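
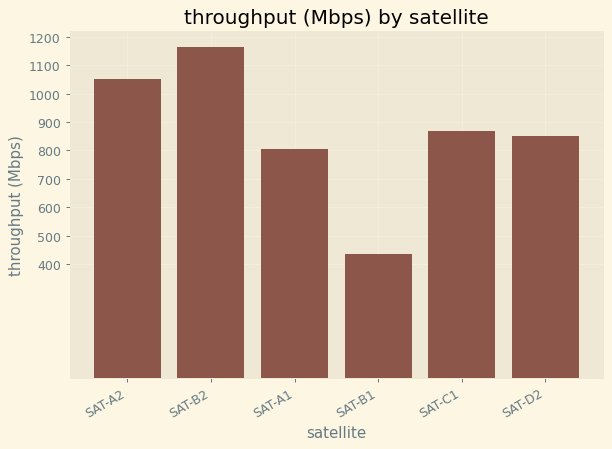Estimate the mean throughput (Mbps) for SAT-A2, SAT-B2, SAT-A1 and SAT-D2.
≈ 975

(1100 + 1200 + 800 + 800) / 4 ≈ 975.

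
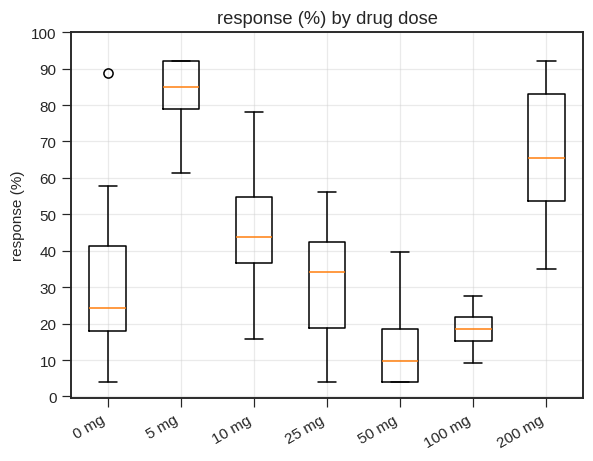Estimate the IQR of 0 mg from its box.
Q3 ≈ 40, Q1 ≈ 20; IQR ≈ 20.

≈ 20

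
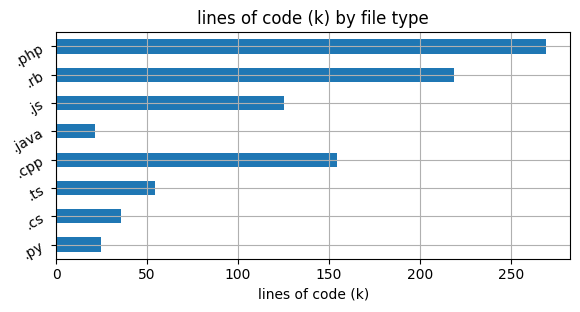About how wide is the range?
≈ 250

Max .php ≈ 275, min .java ≈ 25; range ≈ 250.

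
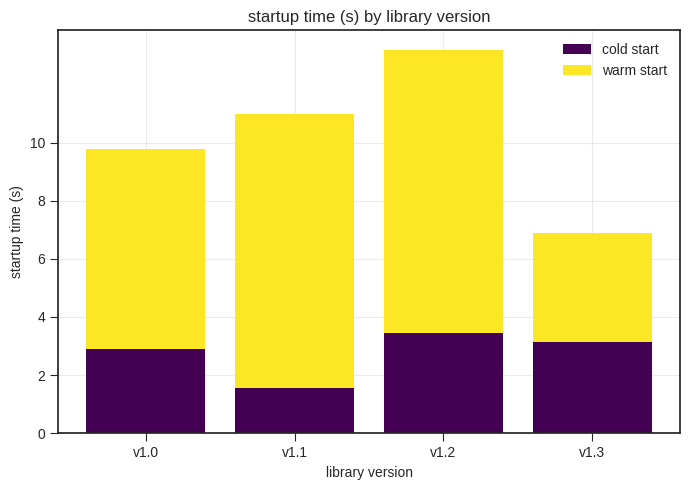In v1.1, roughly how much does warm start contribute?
warm start top ≈ 10, bottom ≈ 2; segment ≈ 8.

≈ 8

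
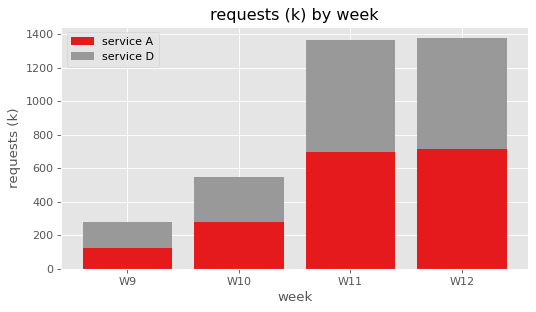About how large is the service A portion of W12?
service A top ≈ 800, bottom ≈ 0; segment ≈ 800.

≈ 800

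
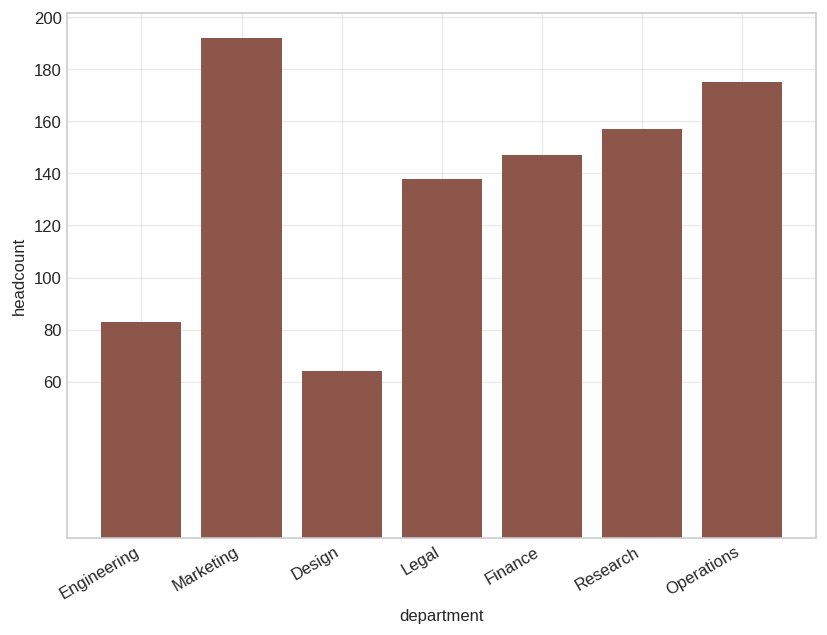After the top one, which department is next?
Operations

Top 3: Marketing ≈ 200, Operations ≈ 180, Research ≈ 160.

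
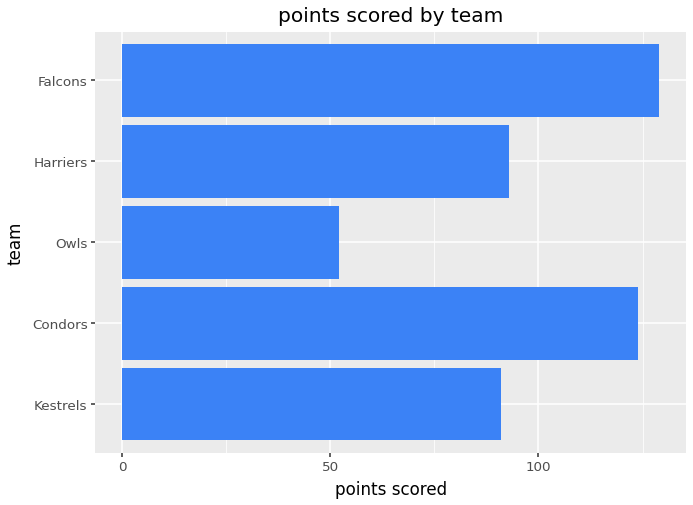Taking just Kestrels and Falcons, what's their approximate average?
≈ 110

(100 + 120) / 2 ≈ 110.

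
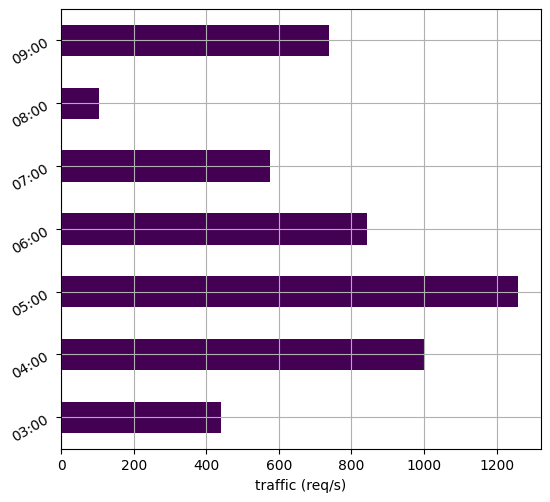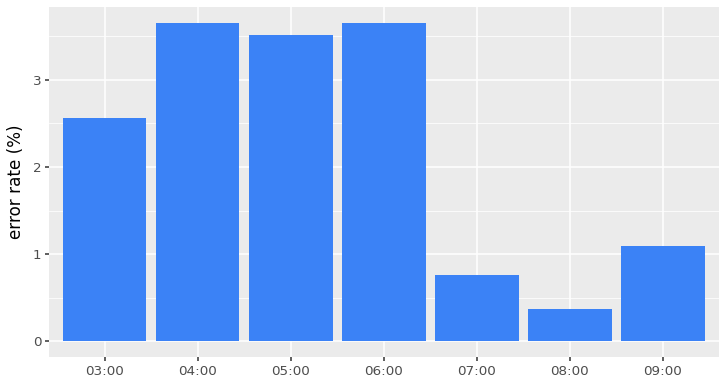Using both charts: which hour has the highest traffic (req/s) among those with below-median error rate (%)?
Chart 2 median error rate (%) ≈ 2.5; below-median hours: 07:00, 08:00, 09:00. Among those, 09:00 has the highest traffic (req/s) (≈ 800).

09:00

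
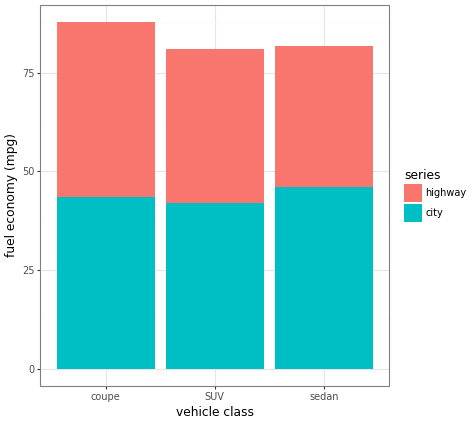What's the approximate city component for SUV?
≈ 40

city top ≈ 40, bottom ≈ 0; segment ≈ 40.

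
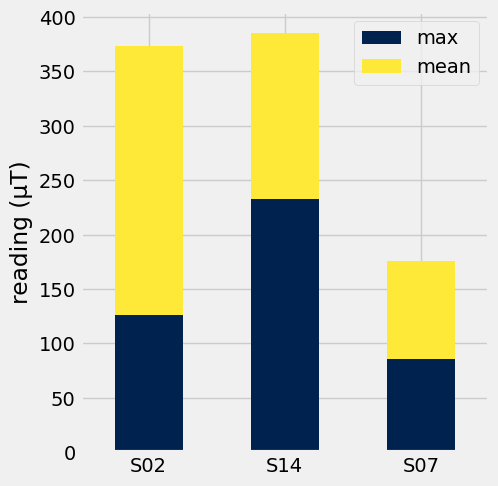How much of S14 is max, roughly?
≈ 250

max top ≈ 250, bottom ≈ 0; segment ≈ 250.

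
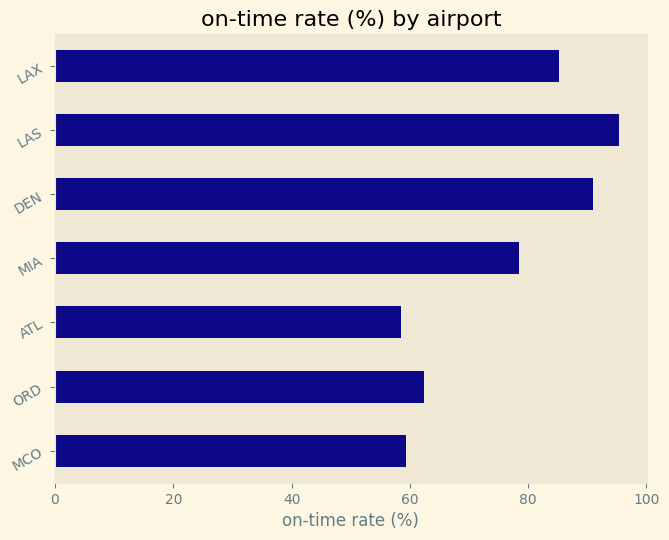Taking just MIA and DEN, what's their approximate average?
≈ 85

(80 + 90) / 2 ≈ 85.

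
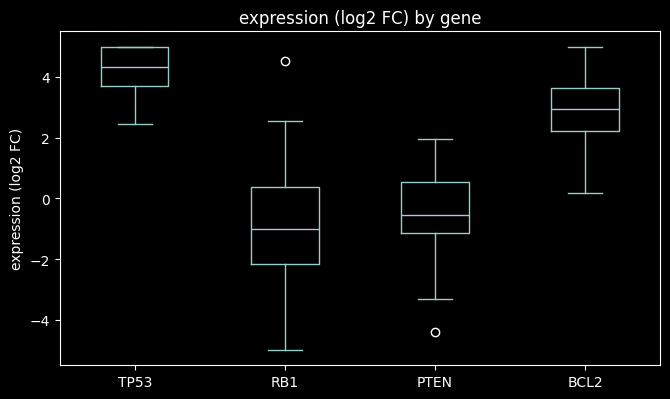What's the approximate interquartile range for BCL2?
Q3 ≈ 3.5, Q1 ≈ 2.0; IQR ≈ 1.5.

≈ 1.5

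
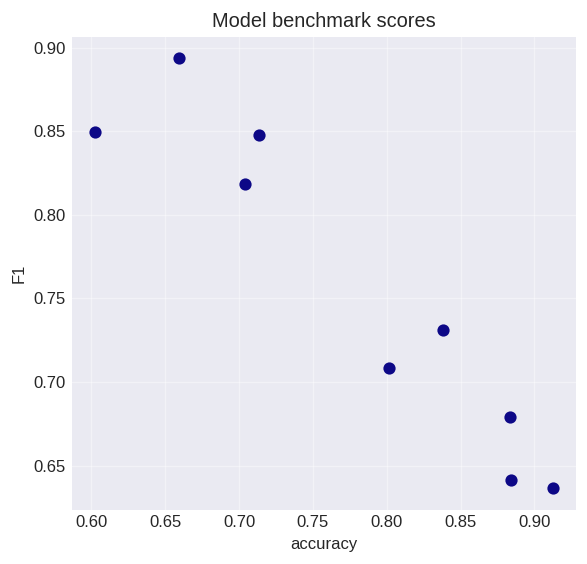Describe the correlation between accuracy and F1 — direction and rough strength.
Points are negatively correlated; strong (|r| ≈ 0.9).

negative, strong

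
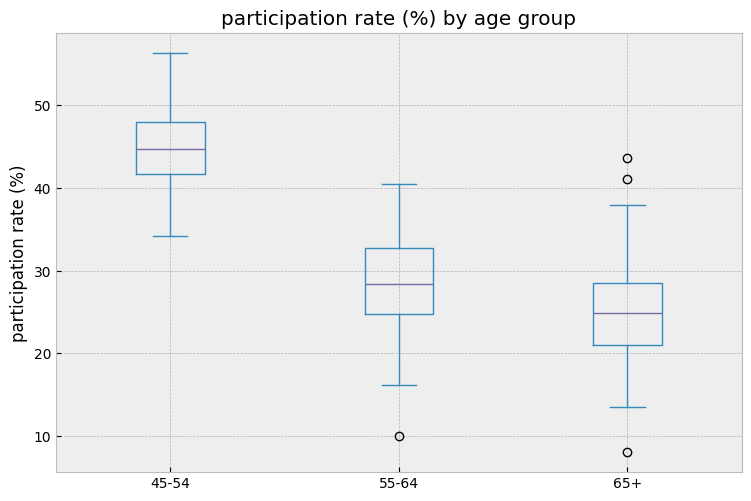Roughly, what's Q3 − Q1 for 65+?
Q3 ≈ 28, Q1 ≈ 20; IQR ≈ 8.

≈ 8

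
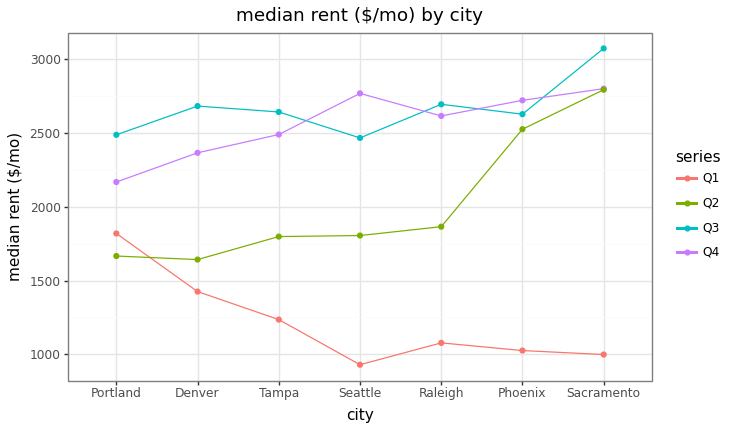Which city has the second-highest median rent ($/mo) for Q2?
Phoenix

Top 3 for Q2: Sacramento ≈ 2800, Phoenix ≈ 2600, Raleigh ≈ 1800.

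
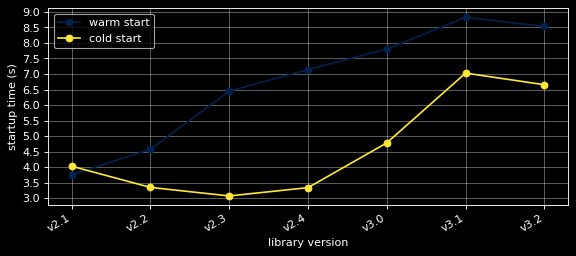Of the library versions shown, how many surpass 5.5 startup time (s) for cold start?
Above 5.5: v3.1, v3.2.

2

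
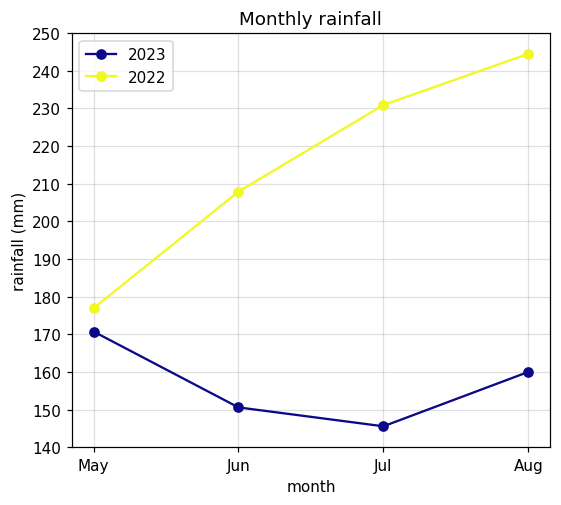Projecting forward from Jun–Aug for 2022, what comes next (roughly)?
Last three: 210, 230, 240 → slope ≈ 15/step → next ≈ 255.

≈ 255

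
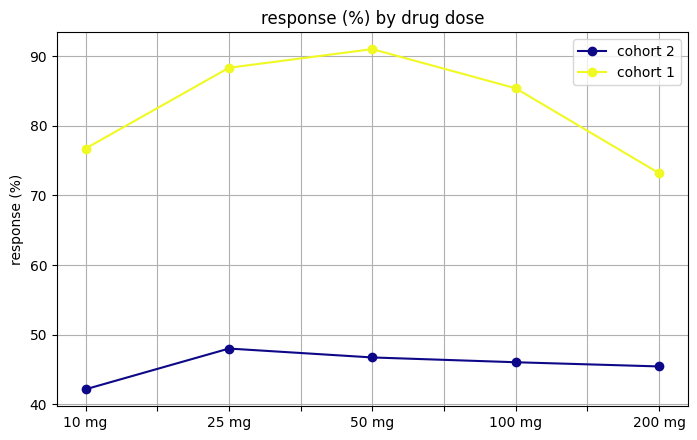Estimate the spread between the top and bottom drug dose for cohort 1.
Max 50 mg ≈ 90, min 200 mg ≈ 75; range ≈ 15.

≈ 15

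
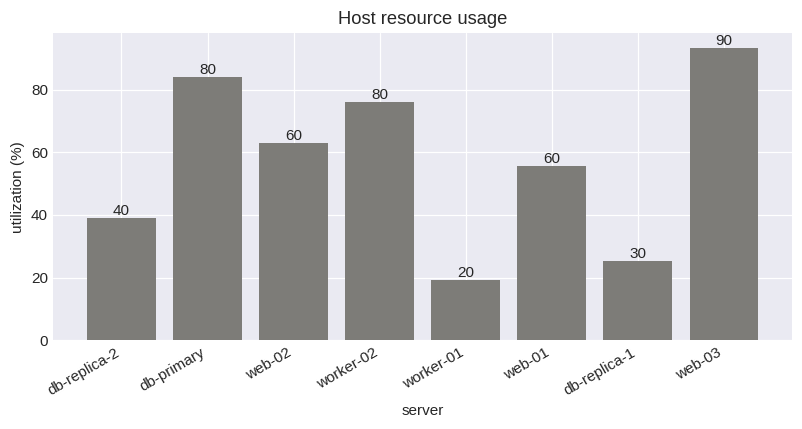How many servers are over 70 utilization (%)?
3

Above 70: db-primary, worker-02, web-03.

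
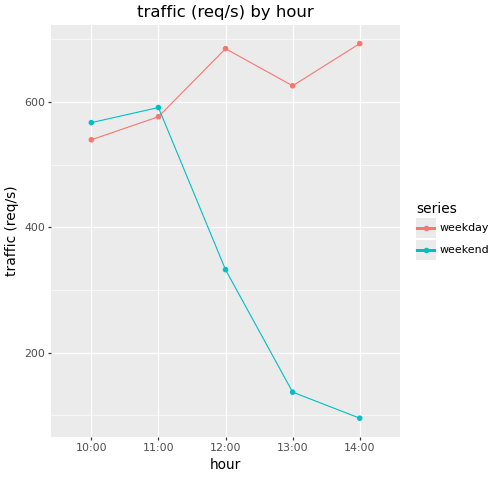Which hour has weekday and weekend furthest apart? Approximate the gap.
14:00: weekday ≈ 700, weekend ≈ 100 → gap ≈ 600. Next-largest (13:00) is only ≈ 500.

14:00, ≈ 600 req/s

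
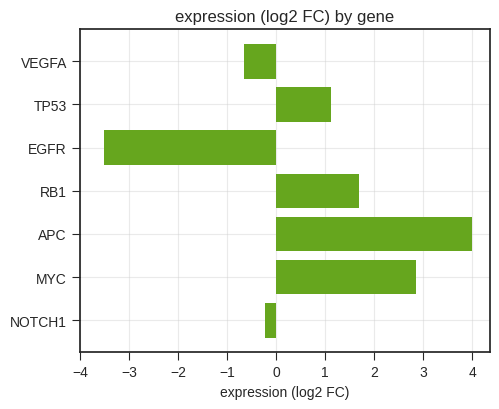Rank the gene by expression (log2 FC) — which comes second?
Top 3: APC ≈ 4, MYC ≈ 3, RB1 ≈ 2.

MYC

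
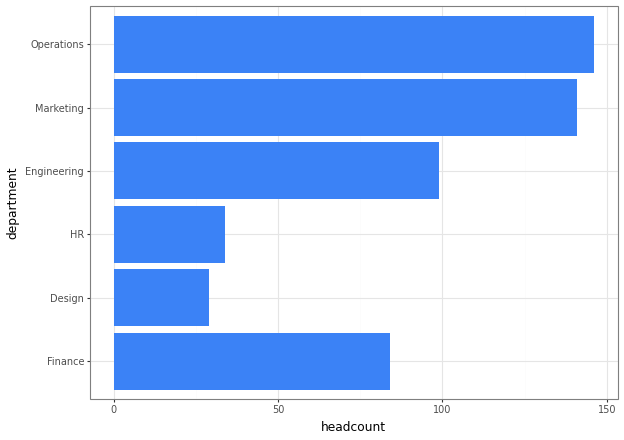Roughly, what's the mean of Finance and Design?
≈ 50

(80 + 20) / 2 ≈ 50.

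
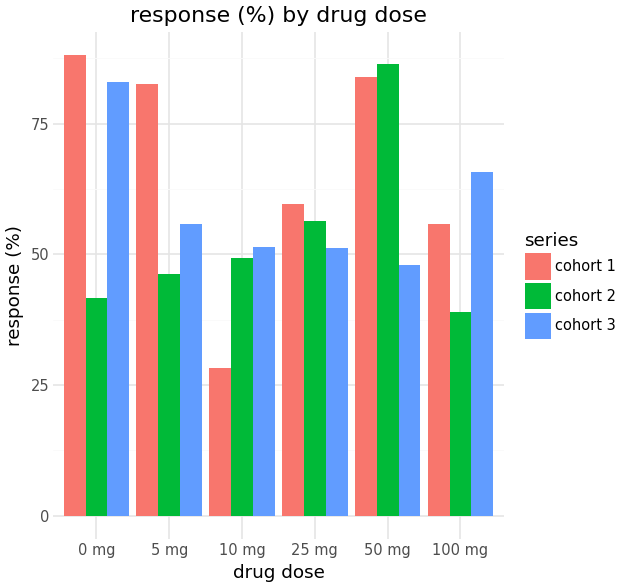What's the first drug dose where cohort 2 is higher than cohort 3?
25 mg

10 mg: cohort 2 ≈ 50 vs cohort 3 ≈ 50 (not yet); 25 mg: cohort 2 ≈ 60 vs cohort 3 ≈ 50 (first crossover).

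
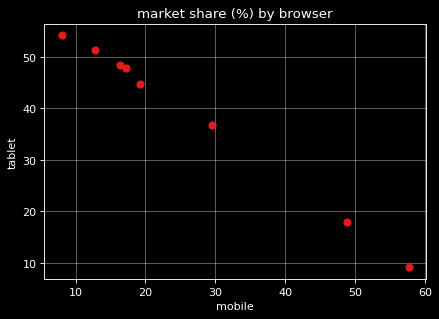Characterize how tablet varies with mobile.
negative, strong

Points are negatively correlated; strong (|r| ≈ 1.0).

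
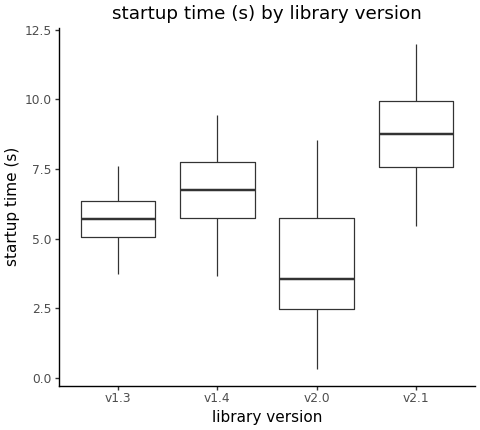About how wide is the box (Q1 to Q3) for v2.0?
≈ 3.0

Q3 ≈ 5.5, Q1 ≈ 2.5; IQR ≈ 3.0.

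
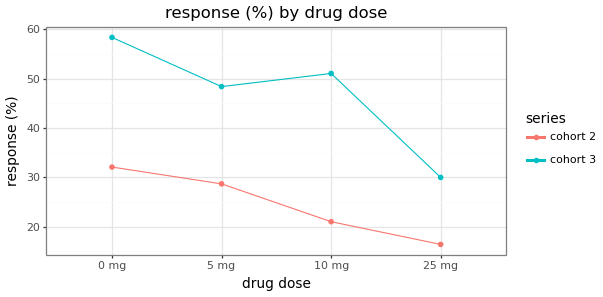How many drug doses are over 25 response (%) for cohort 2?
2

Above 25: 0 mg, 5 mg.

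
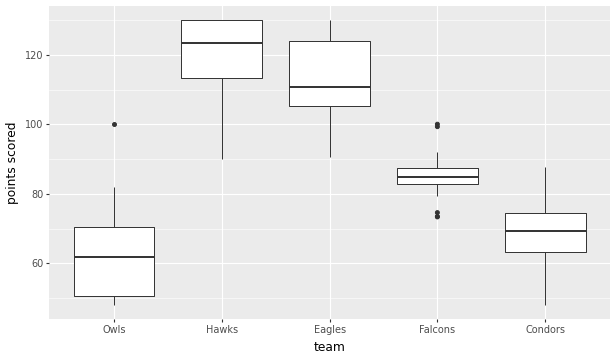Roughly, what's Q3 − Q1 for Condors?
≈ 10

Q3 ≈ 70, Q1 ≈ 60; IQR ≈ 10.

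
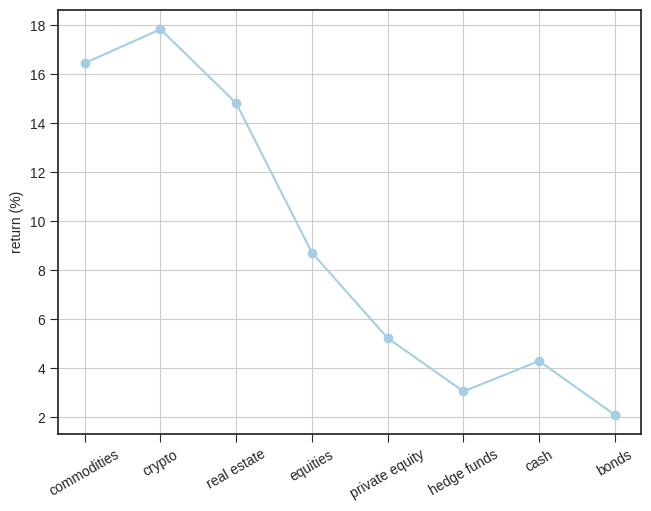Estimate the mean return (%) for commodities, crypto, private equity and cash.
≈ 11

(16 + 18 + 6 + 4) / 4 ≈ 11.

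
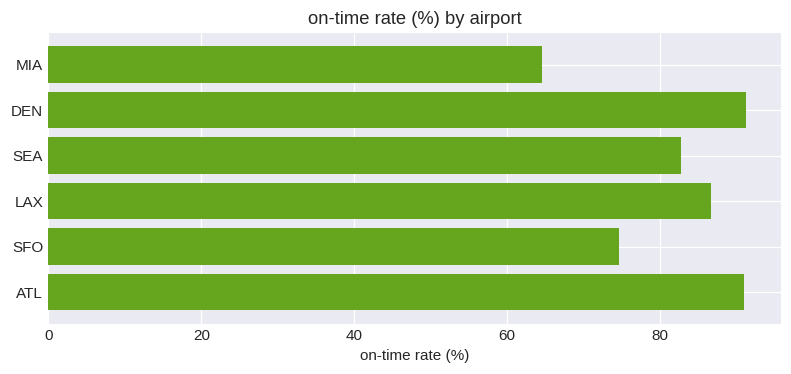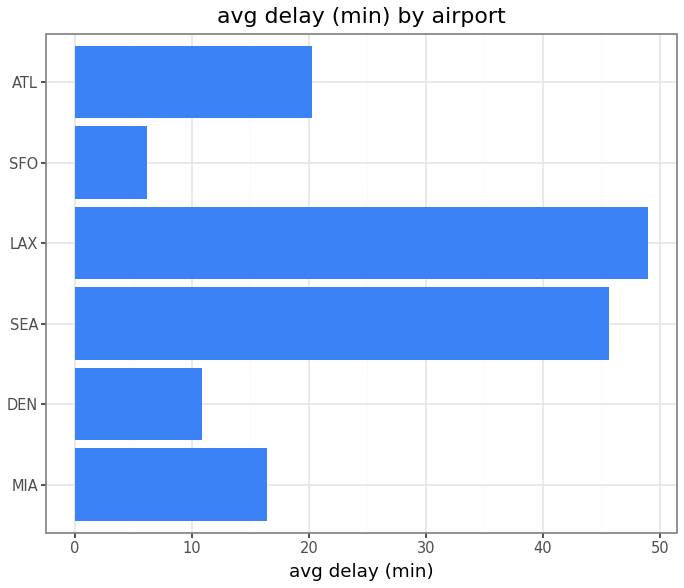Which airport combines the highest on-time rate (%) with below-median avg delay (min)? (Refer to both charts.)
DEN

Chart 2 median avg delay (min) ≈ 20; below-median airports: MIA, DEN, SFO. Among those, DEN has the highest on-time rate (%) (≈ 90).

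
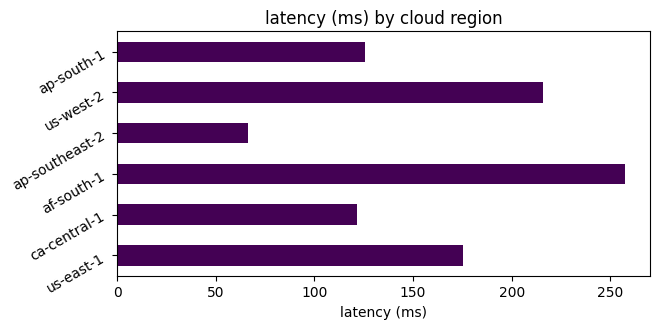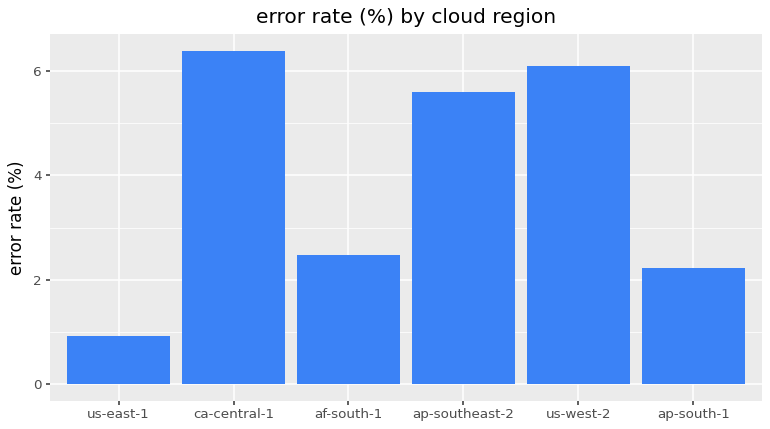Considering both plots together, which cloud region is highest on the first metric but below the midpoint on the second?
af-south-1

Chart 2 median error rate (%) ≈ 4; below-median cloud regions: us-east-1, af-south-1, ap-south-1. Among those, af-south-1 has the highest latency (ms) (≈ 250).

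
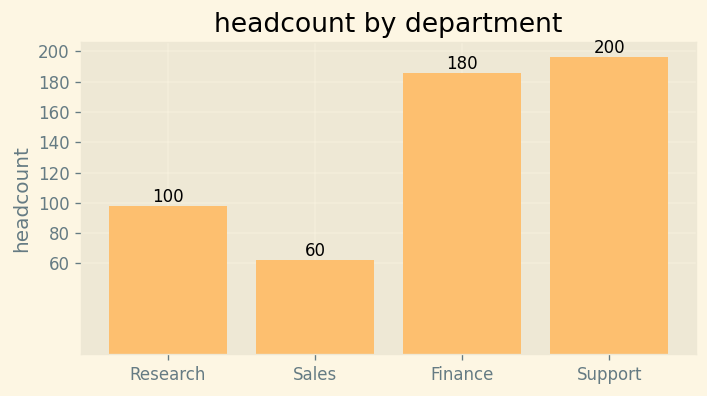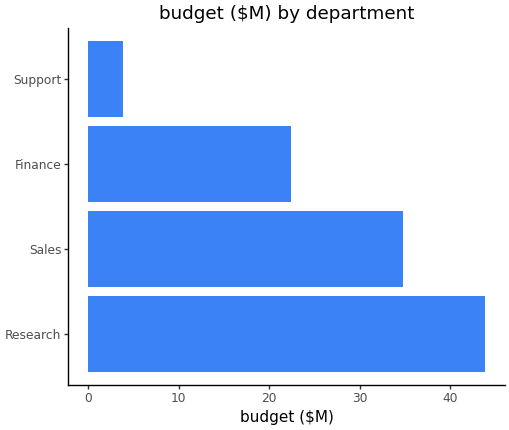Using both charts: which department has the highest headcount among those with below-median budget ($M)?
Chart 2 median budget ($M) ≈ 30; below-median departments: Finance, Support. Among those, Support has the highest headcount (≈ 200).

Support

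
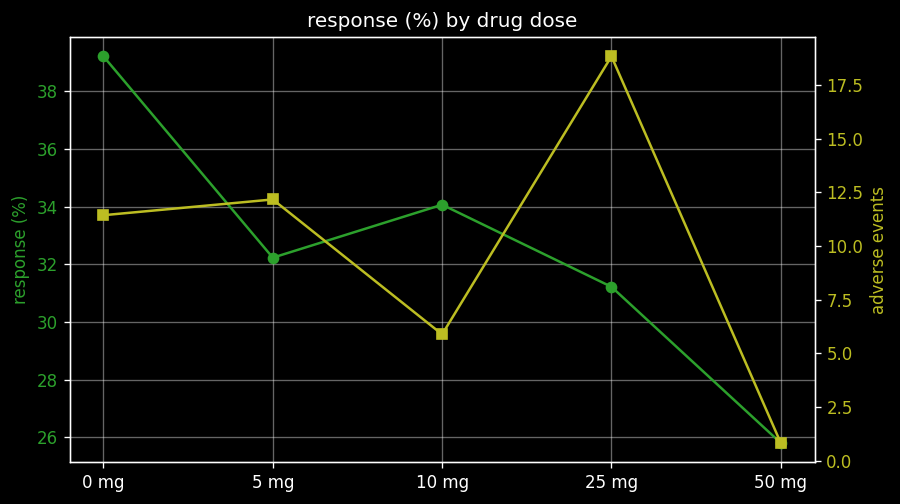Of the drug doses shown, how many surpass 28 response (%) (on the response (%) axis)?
Above 28: 0 mg, 5 mg, 10 mg, 25 mg.

4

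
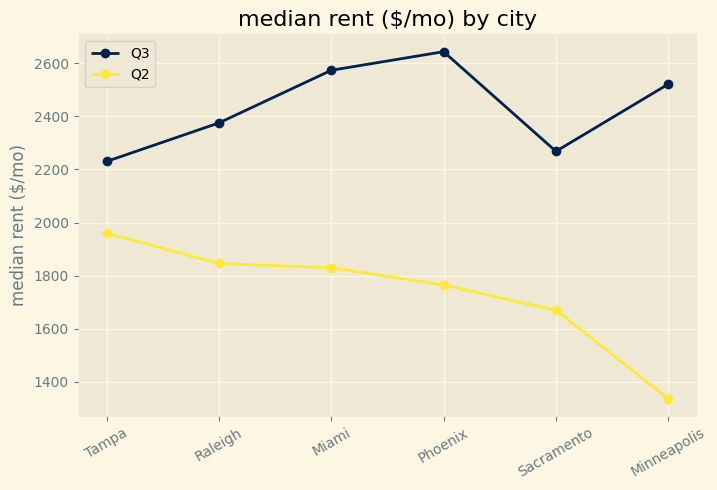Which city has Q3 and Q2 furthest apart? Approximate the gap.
Minneapolis, ≈ 1200 $/mo

Minneapolis: Q3 ≈ 2600, Q2 ≈ 1400 → gap ≈ 1200. Next-largest (Phoenix) is only ≈ 800.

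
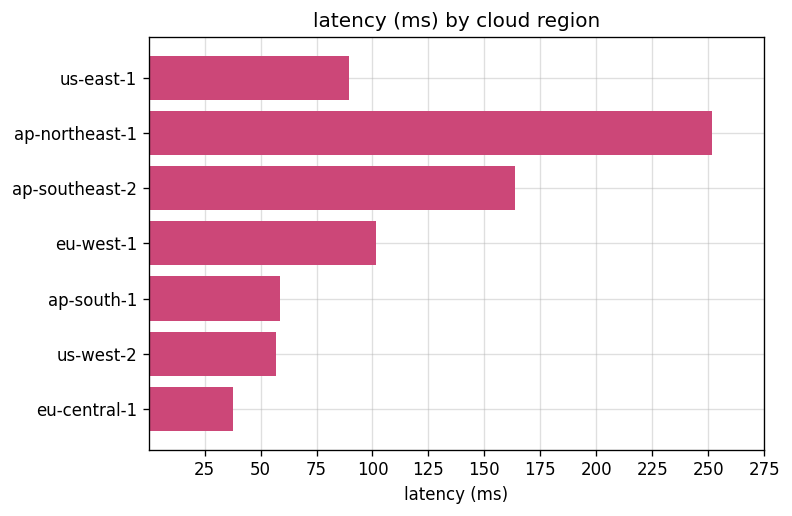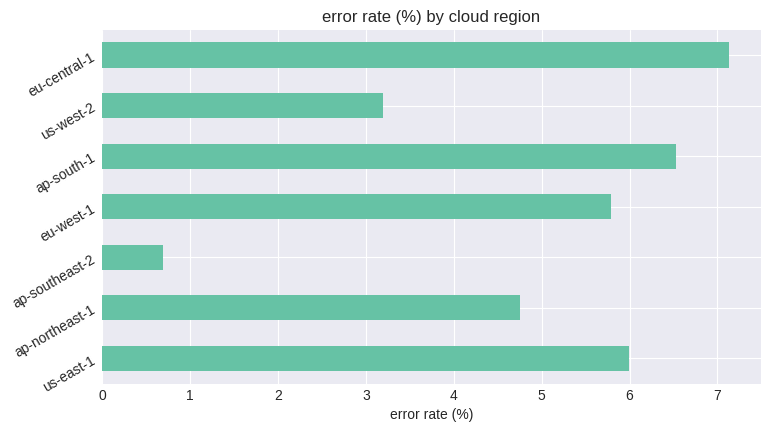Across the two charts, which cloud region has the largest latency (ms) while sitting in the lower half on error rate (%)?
Chart 2 median error rate (%) ≈ 6; below-median cloud regions: ap-northeast-1, ap-southeast-2, us-west-2. Among those, ap-northeast-1 has the highest latency (ms) (≈ 250).

ap-northeast-1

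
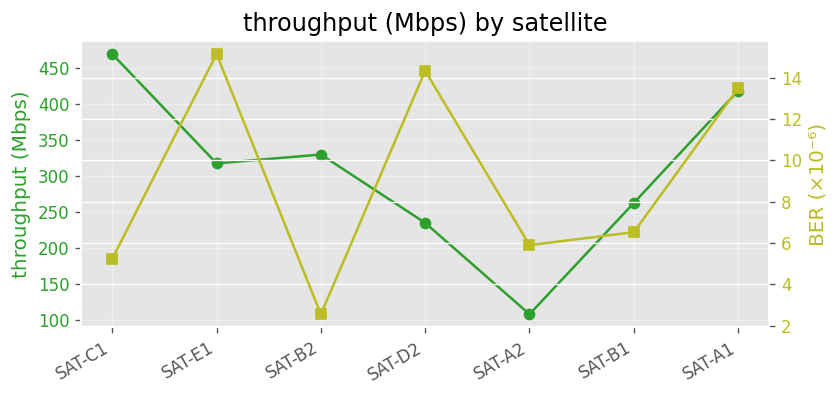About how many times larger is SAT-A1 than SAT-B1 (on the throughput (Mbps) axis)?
≈ 1.6×

SAT-A1 ≈ 400, SAT-B1 ≈ 250; 400/250 ≈ 1.6.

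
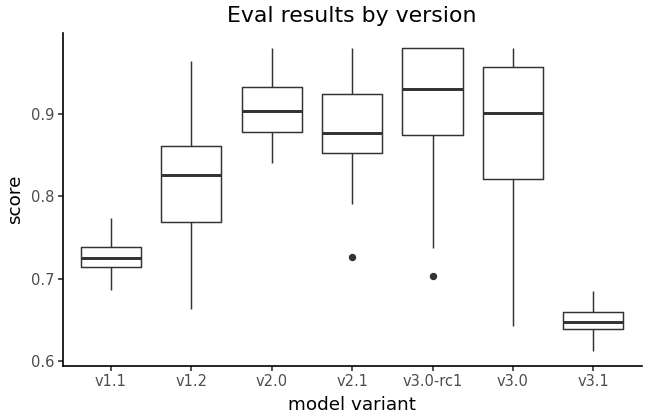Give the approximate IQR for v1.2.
Q3 ≈ 0.85, Q1 ≈ 0.75; IQR ≈ 0.10.

≈ 0.10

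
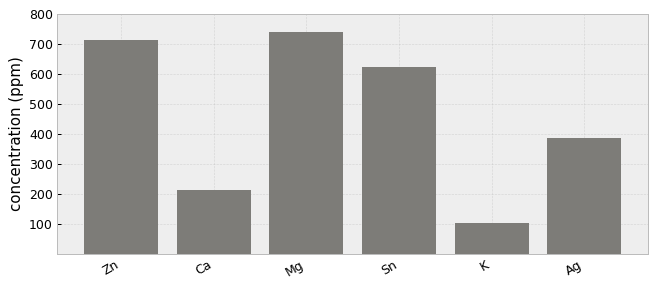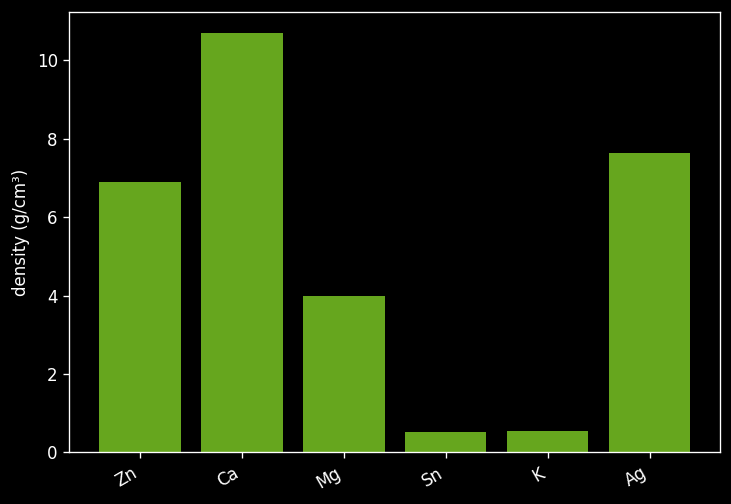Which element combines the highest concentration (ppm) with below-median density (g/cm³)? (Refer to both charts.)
Mg

Chart 2 median density (g/cm³) ≈ 5; below-median elements: Mg, Sn, K. Among those, Mg has the highest concentration (ppm) (≈ 700).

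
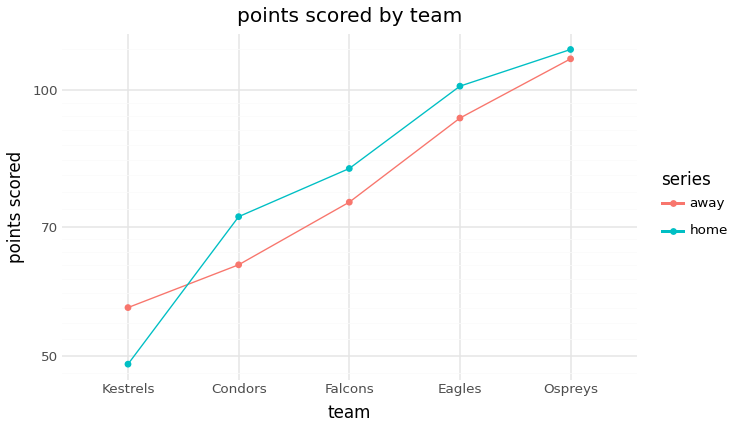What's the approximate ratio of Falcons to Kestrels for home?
Falcons ≈ 80, Kestrels ≈ 50; 80/50 ≈ 1.6.

≈ 1.6×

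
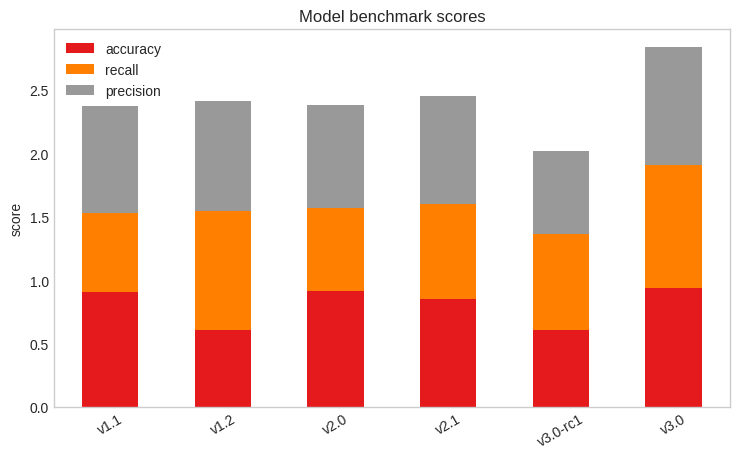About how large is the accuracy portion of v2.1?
≈ 1.0

accuracy top ≈ 1.0, bottom ≈ 0.0; segment ≈ 1.0.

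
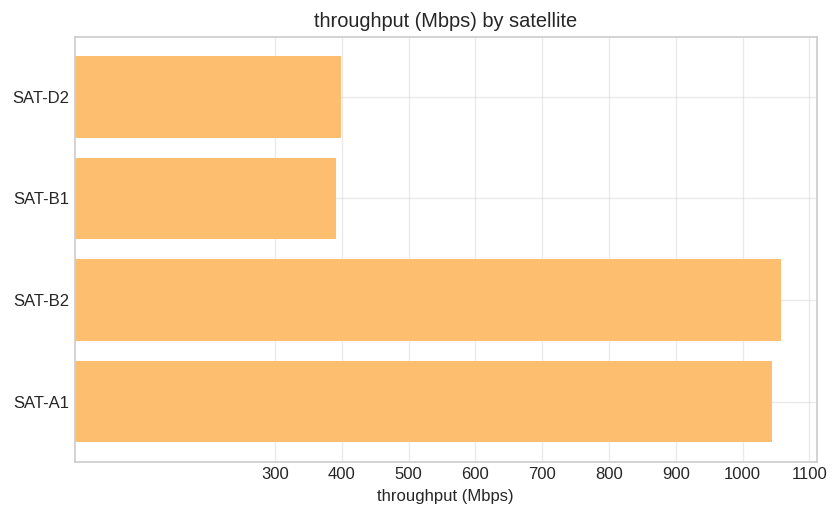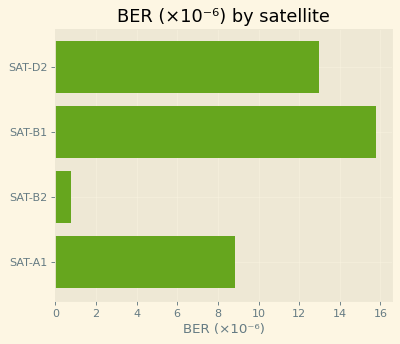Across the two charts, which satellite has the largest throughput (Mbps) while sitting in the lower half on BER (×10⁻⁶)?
Chart 2 median BER (×10⁻⁶) ≈ 10; below-median satellites: SAT-B2, SAT-A1. Among those, SAT-B2 has the highest throughput (Mbps) (≈ 1100).

SAT-B2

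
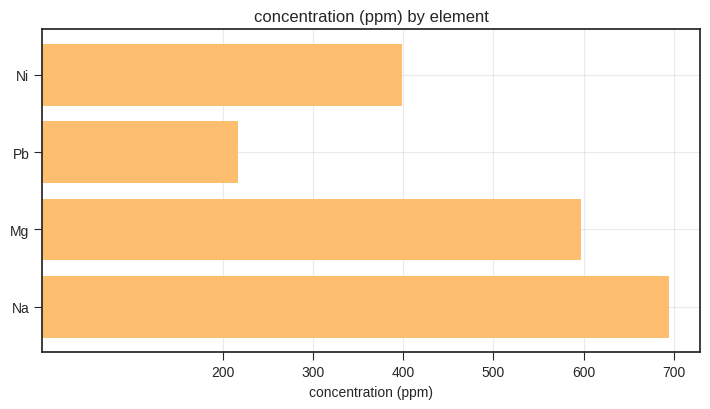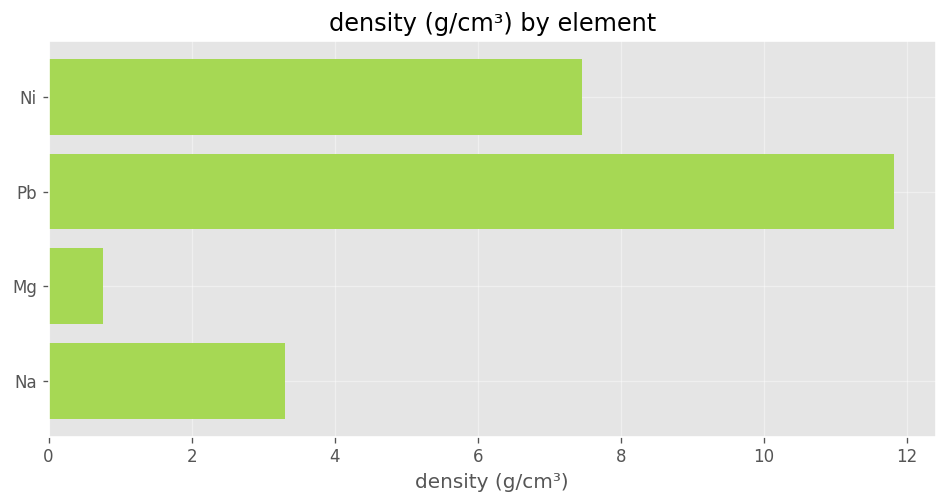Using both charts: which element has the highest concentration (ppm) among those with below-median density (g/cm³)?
Chart 2 median density (g/cm³) ≈ 6; below-median elements: Mg, Na. Among those, Na has the highest concentration (ppm) (≈ 700).

Na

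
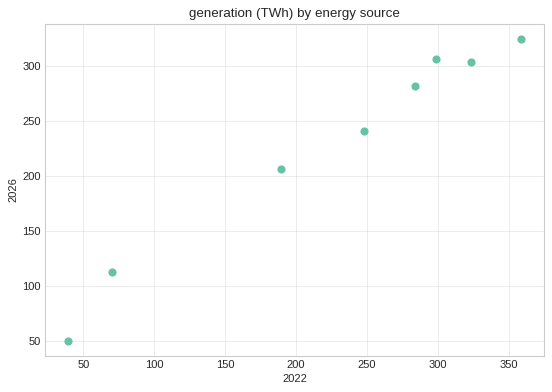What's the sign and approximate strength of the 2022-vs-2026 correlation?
positive, strong

Points are positively correlated; strong (|r| ≈ 1.0).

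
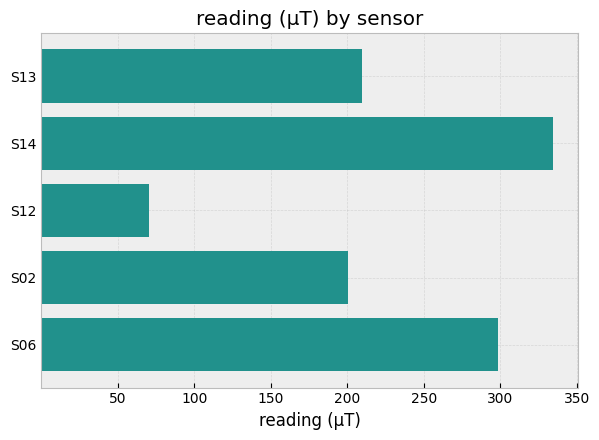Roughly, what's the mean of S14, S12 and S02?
(350 + 50 + 200) / 3 ≈ 200.

≈ 200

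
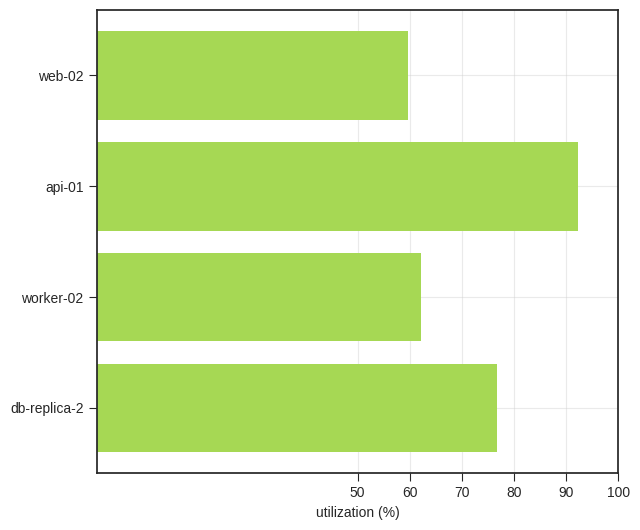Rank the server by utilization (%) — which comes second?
Top 3: api-01 ≈ 90, db-replica-2 ≈ 80, worker-02 ≈ 60.

db-replica-2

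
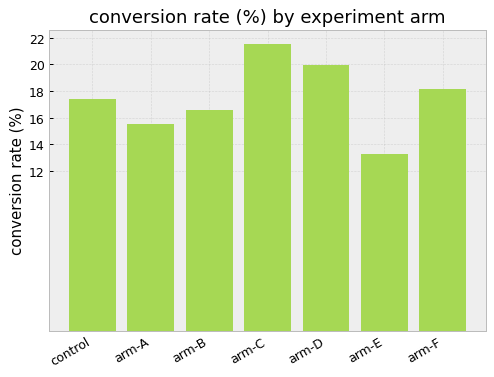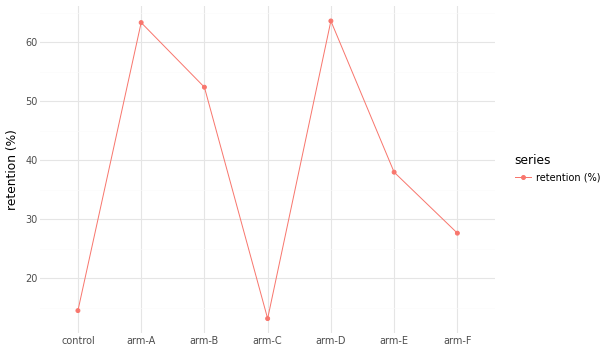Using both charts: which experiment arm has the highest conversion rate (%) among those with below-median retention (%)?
Chart 2 median retention (%) ≈ 40; below-median experiment arms: control, arm-C, arm-F. Among those, arm-C has the highest conversion rate (%) (≈ 22).

arm-C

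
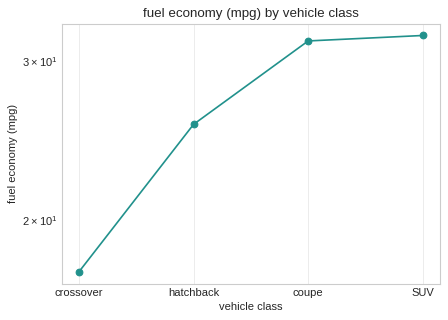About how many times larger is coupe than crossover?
≈ 1.78×

coupe ≈ 32, crossover ≈ 18; 32/18 ≈ 1.78.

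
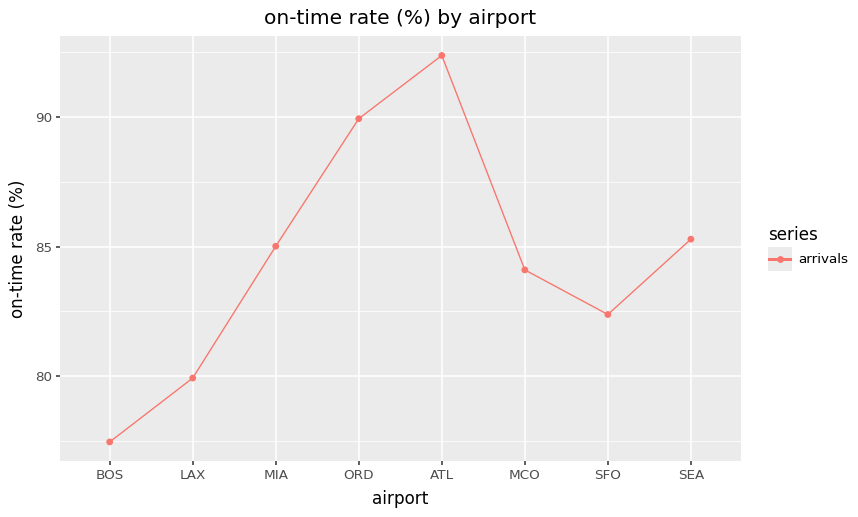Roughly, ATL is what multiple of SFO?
≈ 1.12×

ATL ≈ 92, SFO ≈ 82; 92/82 ≈ 1.12.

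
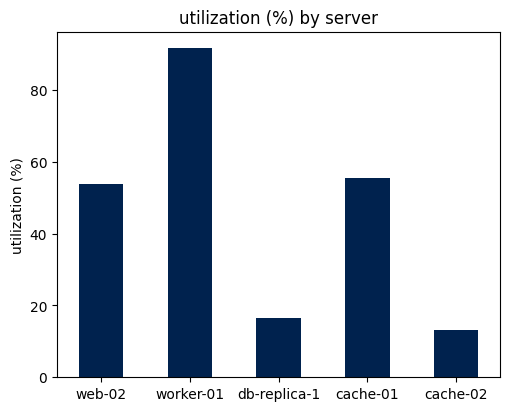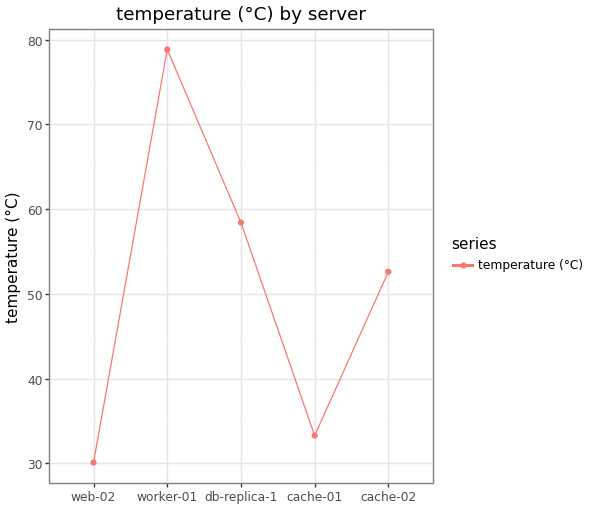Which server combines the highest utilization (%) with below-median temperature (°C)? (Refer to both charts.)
cache-01

Chart 2 median temperature (°C) ≈ 50; below-median servers: web-02, cache-01. Among those, cache-01 has the highest utilization (%) (≈ 60).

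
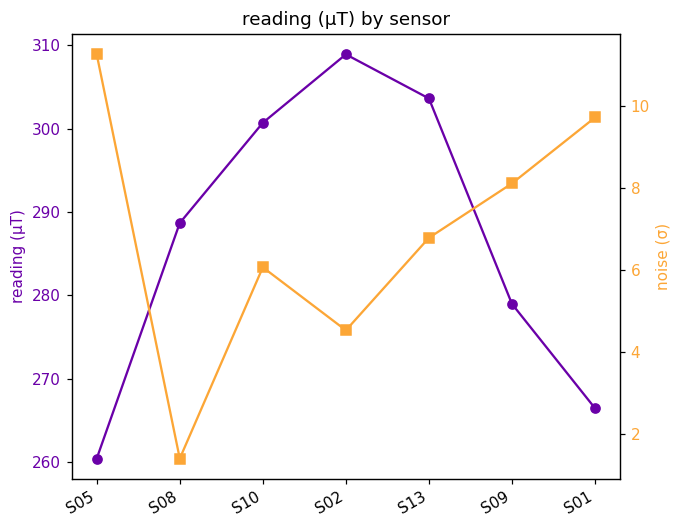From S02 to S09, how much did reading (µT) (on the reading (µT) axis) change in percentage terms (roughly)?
≈ -9.7%

S02 ≈ 310, S09 ≈ 280; (280 − 310) / 310 ≈ -9.7%.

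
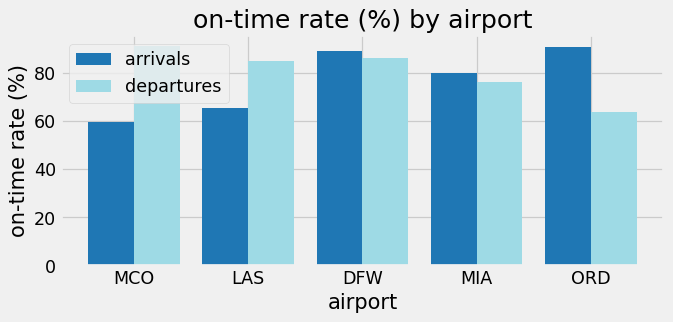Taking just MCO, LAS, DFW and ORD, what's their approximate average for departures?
(90 + 80 + 90 + 60) / 4 ≈ 80.

≈ 80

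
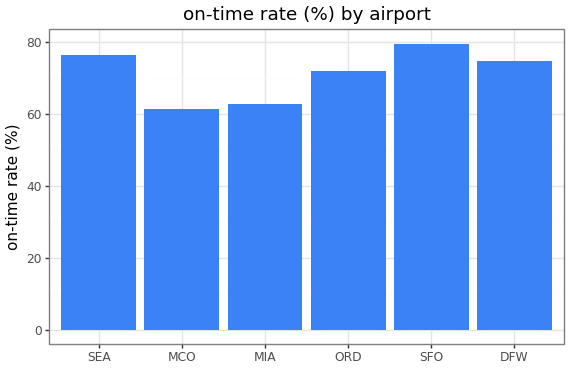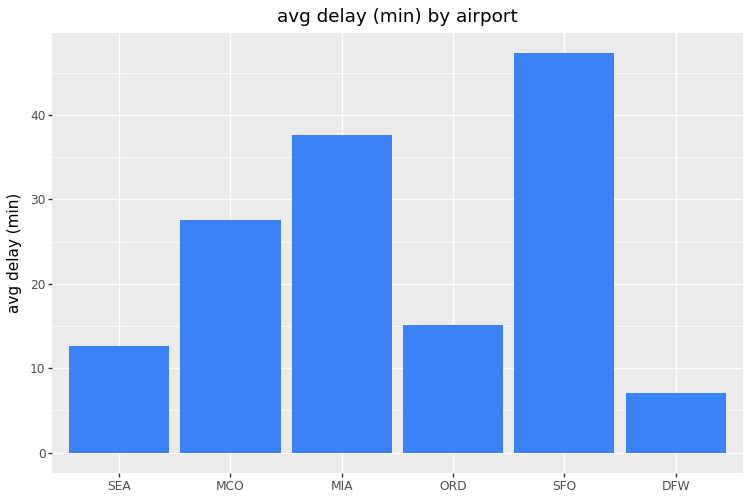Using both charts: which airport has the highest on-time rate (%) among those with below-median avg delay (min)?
SEA

Chart 2 median avg delay (min) ≈ 20; below-median airports: SEA, ORD, DFW. Among those, SEA has the highest on-time rate (%) (≈ 80).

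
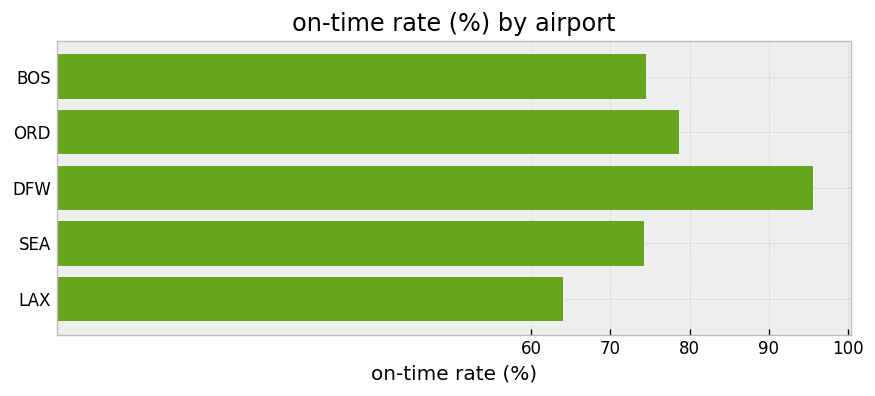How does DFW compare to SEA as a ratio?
≈ 1.43×

DFW ≈ 100, SEA ≈ 70; 100/70 ≈ 1.43.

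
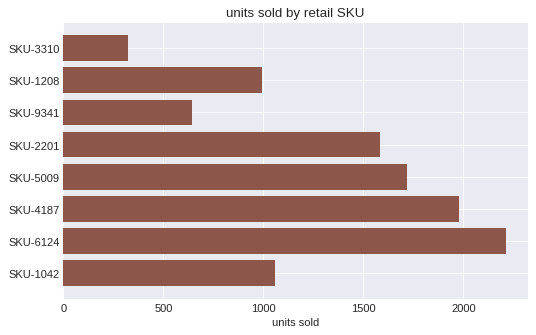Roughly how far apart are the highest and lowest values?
Max SKU-6124 ≈ 2200, min SKU-3310 ≈ 400; range ≈ 1800.

≈ 1800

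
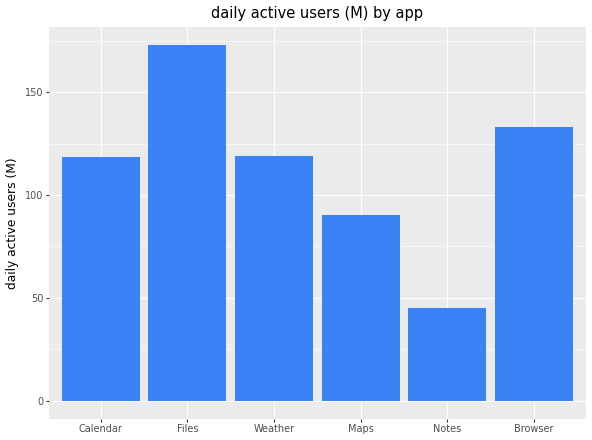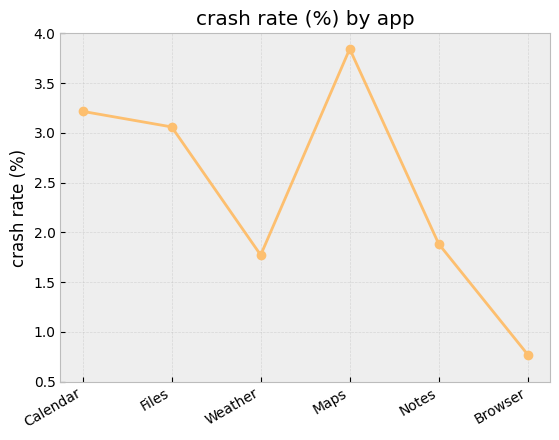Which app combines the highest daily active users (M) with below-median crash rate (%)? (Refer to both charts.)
Browser

Chart 2 median crash rate (%) ≈ 2.5; below-median apps: Weather, Notes, Browser. Among those, Browser has the highest daily active users (M) (≈ 140).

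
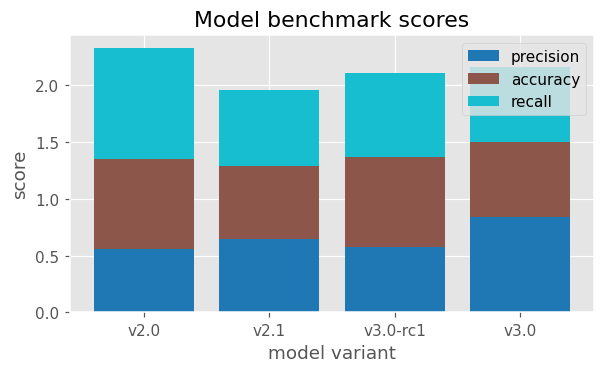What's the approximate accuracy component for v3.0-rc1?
≈ 0.8

accuracy top ≈ 1.4, bottom ≈ 0.6; segment ≈ 0.8.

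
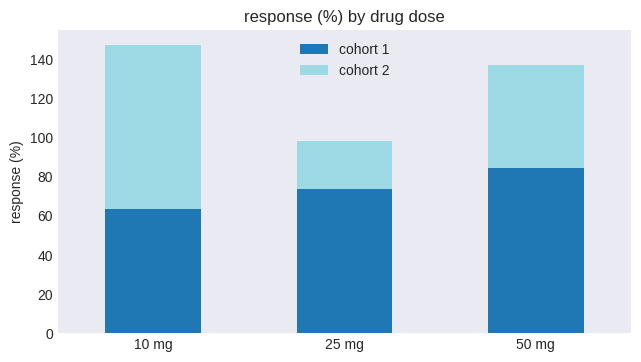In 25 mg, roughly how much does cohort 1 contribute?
≈ 80

cohort 1 top ≈ 80, bottom ≈ 0; segment ≈ 80.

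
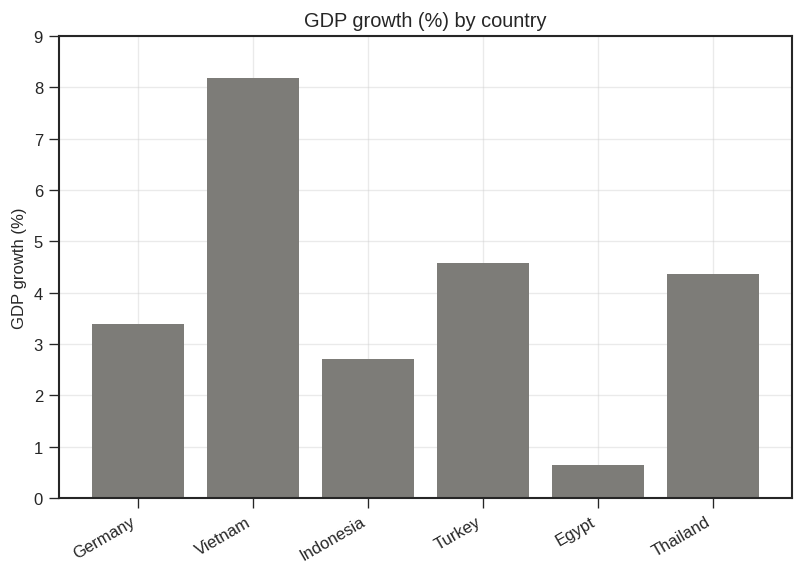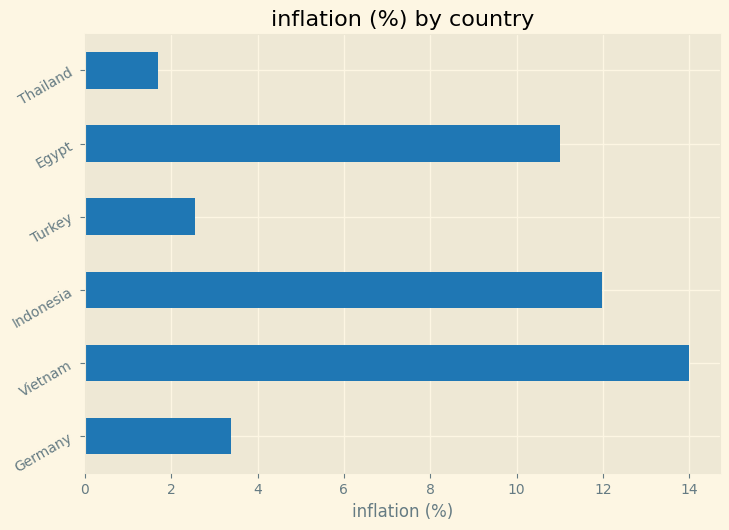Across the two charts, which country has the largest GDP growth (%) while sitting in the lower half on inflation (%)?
Turkey

Chart 2 median inflation (%) ≈ 8; below-median countries: Germany, Turkey, Thailand. Among those, Turkey has the highest GDP growth (%) (≈ 5).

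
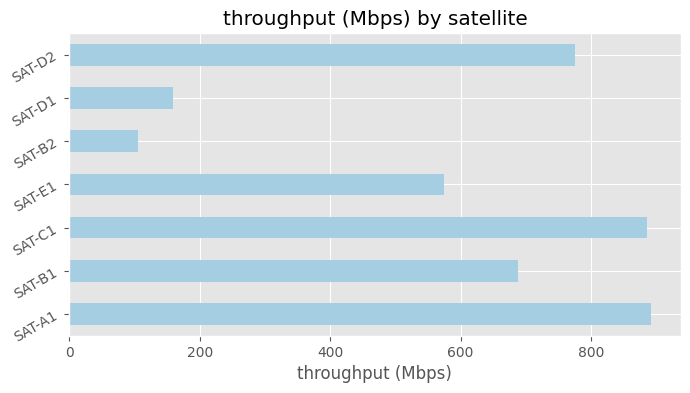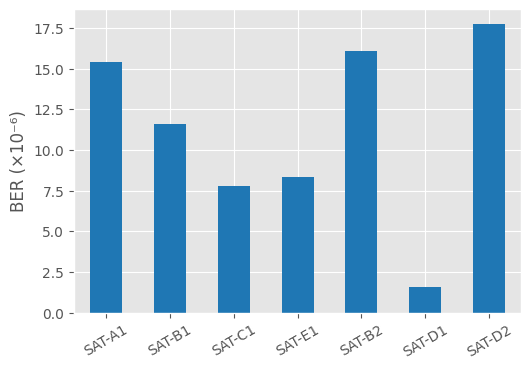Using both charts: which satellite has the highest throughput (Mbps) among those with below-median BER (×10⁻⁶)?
Chart 2 median BER (×10⁻⁶) ≈ 12; below-median satellites: SAT-C1, SAT-E1, SAT-D1. Among those, SAT-C1 has the highest throughput (Mbps) (≈ 900).

SAT-C1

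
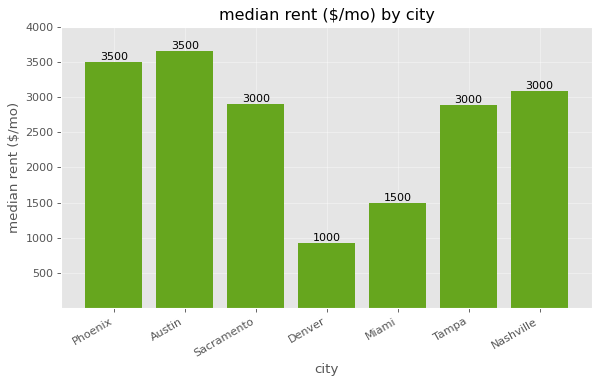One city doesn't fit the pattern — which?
Denver

Denver ≈ 1000; the rest sit between ≈ 1500 and ≈ 3500.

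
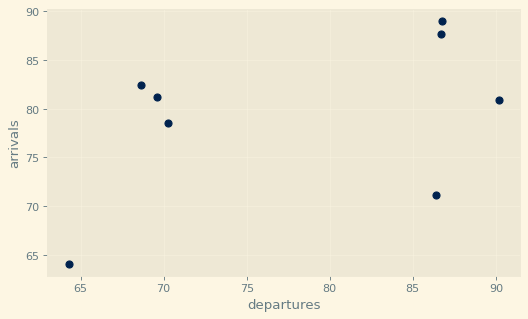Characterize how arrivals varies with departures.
positive, moderate

Points are positively correlated; moderate (|r| ≈ 0.5).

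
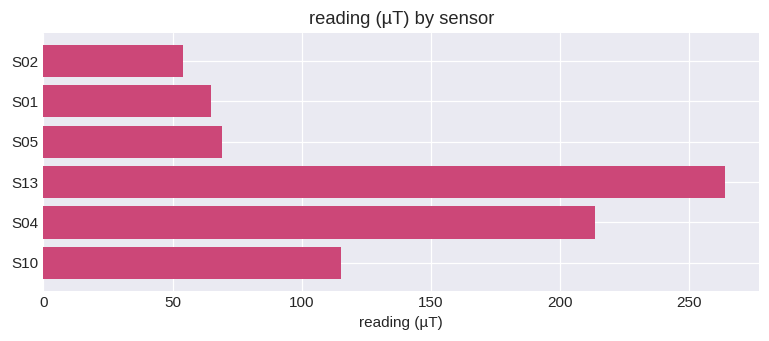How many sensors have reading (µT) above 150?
Above 150: S13, S04.

2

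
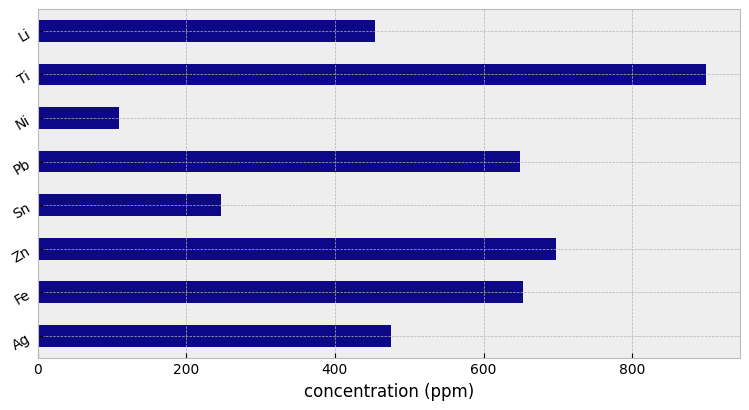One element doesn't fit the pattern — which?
Ni

Ni ≈ 100; the rest sit between ≈ 200 and ≈ 900.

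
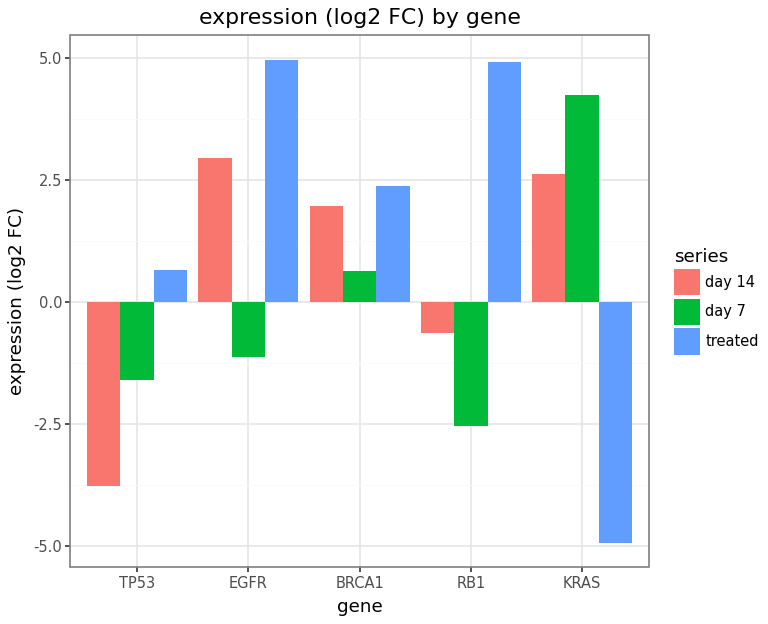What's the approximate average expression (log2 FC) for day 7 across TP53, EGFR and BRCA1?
≈ -1

(-2 + -1 + 1) / 3 ≈ -1.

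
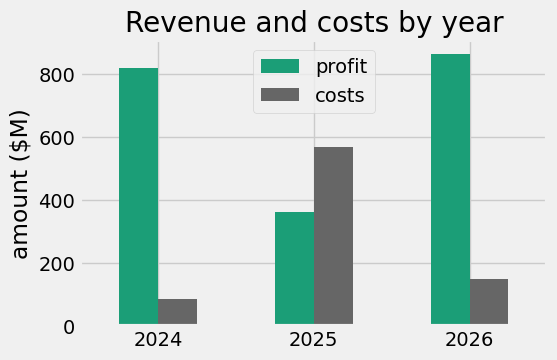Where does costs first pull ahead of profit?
2025

2024: costs ≈ 100 vs profit ≈ 800 (not yet); 2025: costs ≈ 600 vs profit ≈ 400 (first crossover).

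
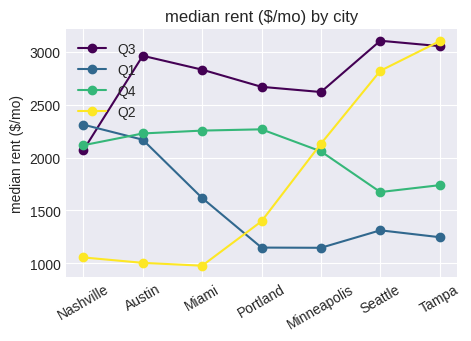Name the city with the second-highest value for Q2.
Top 3 for Q2: Tampa ≈ 3000, Seattle ≈ 2800, Minneapolis ≈ 2200.

Seattle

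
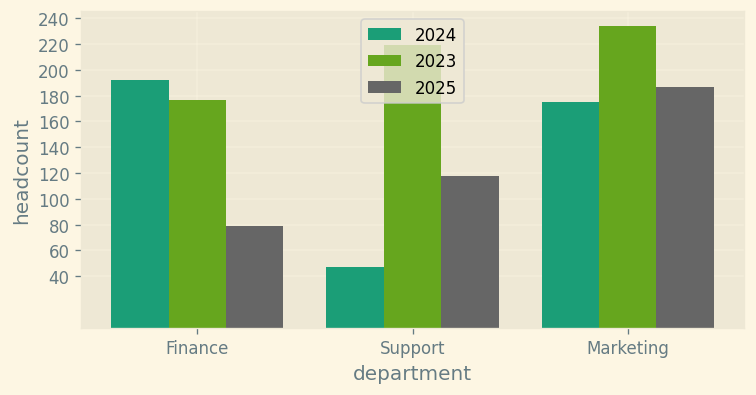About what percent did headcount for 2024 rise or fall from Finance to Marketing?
Finance ≈ 200, Marketing ≈ 180; (180 − 200) / 200 ≈ -10%.

≈ -10%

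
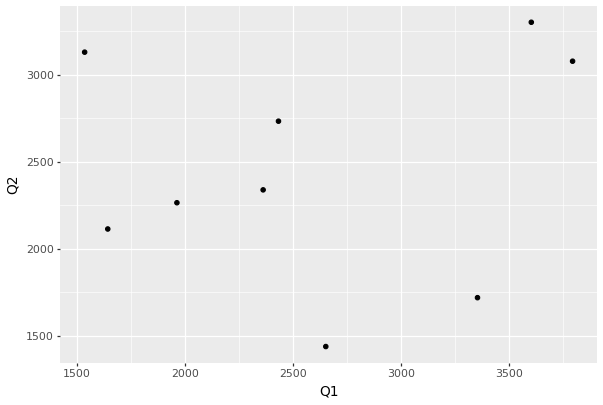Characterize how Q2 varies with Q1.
no clear correlation

Points are roughly uncorrelated; weak (|r| ≈ 0.2).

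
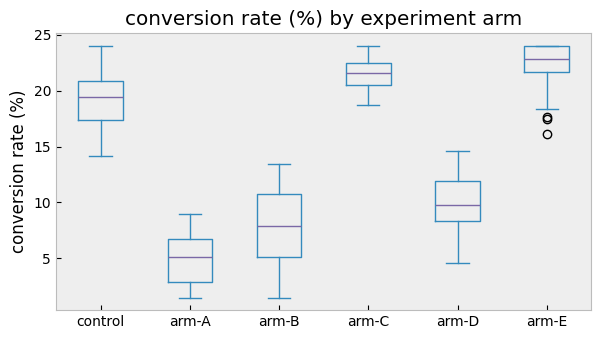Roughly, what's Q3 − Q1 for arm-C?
Q3 ≈ 22, Q1 ≈ 20; IQR ≈ 2.

≈ 2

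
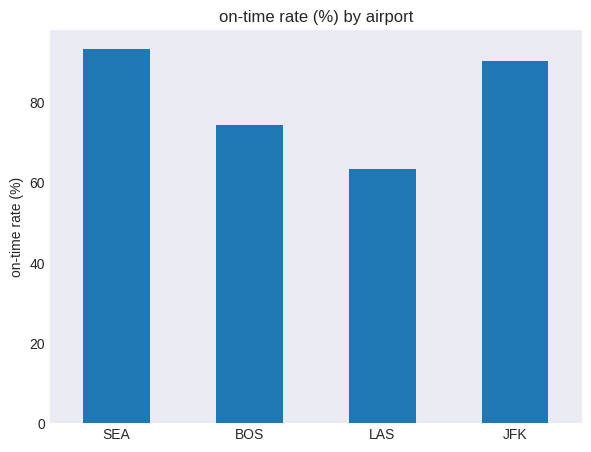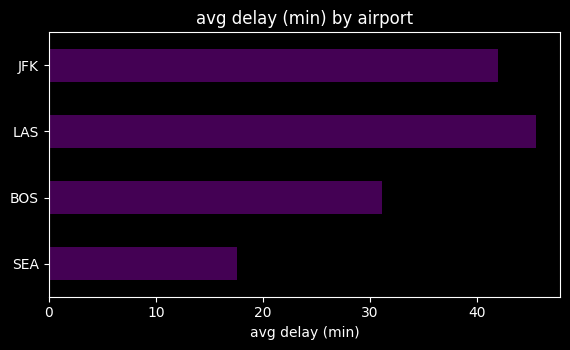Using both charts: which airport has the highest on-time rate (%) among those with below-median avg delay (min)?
Chart 2 median avg delay (min) ≈ 35; below-median airports: SEA, BOS. Among those, SEA has the highest on-time rate (%) (≈ 90).

SEA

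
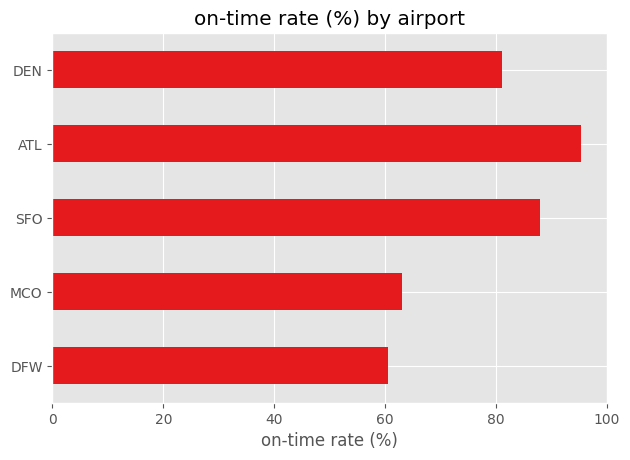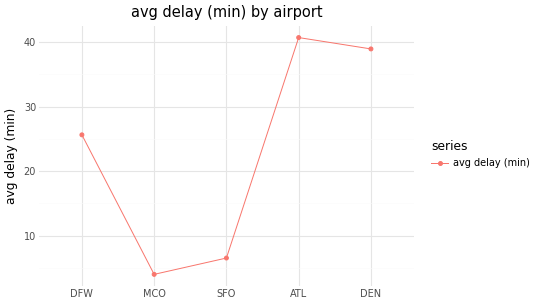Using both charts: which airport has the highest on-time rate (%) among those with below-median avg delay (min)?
Chart 2 median avg delay (min) ≈ 25; below-median airports: MCO, SFO. Among those, SFO has the highest on-time rate (%) (≈ 90).

SFO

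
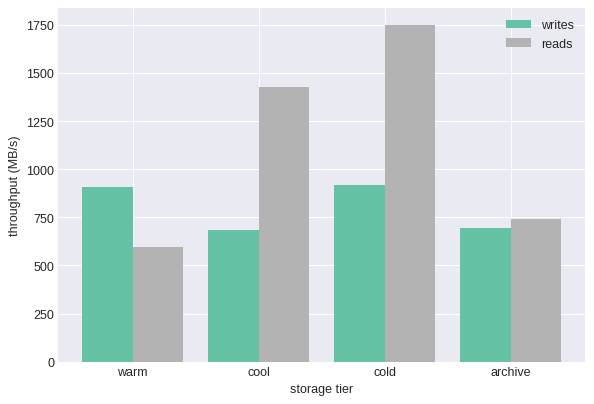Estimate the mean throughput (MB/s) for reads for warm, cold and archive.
(600 + 1800 + 800) / 3 ≈ 1067.

≈ 1067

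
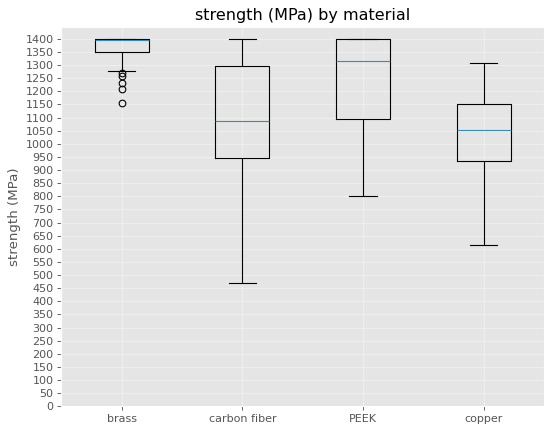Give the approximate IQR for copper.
Q3 ≈ 1150, Q1 ≈ 950; IQR ≈ 200.

≈ 200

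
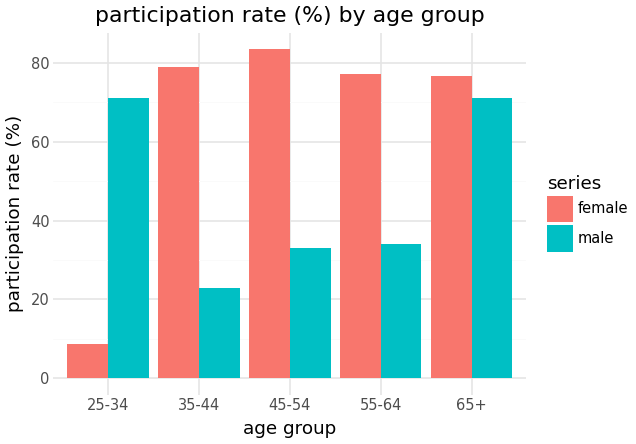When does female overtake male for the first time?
25-34: female ≈ 10 vs male ≈ 70 (not yet); 35-44: female ≈ 80 vs male ≈ 20 (first crossover).

35-44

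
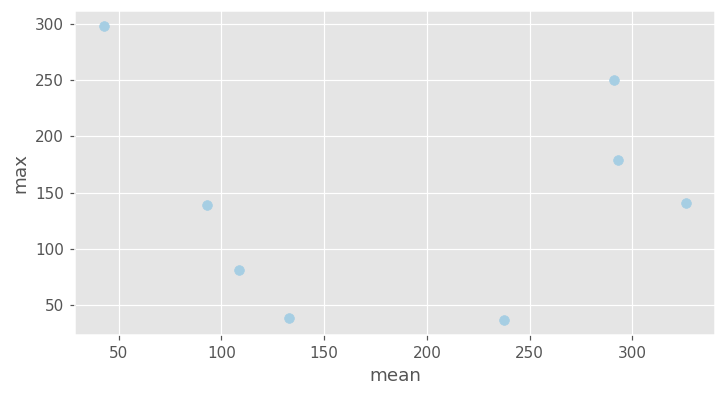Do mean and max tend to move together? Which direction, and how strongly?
Points are roughly uncorrelated; weak (|r| ≈ 0.0).

no clear correlation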